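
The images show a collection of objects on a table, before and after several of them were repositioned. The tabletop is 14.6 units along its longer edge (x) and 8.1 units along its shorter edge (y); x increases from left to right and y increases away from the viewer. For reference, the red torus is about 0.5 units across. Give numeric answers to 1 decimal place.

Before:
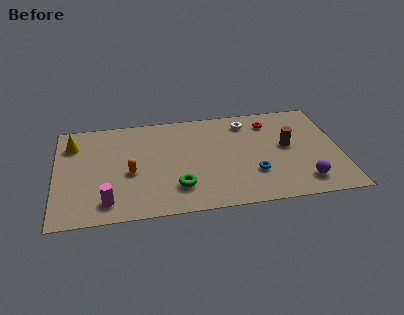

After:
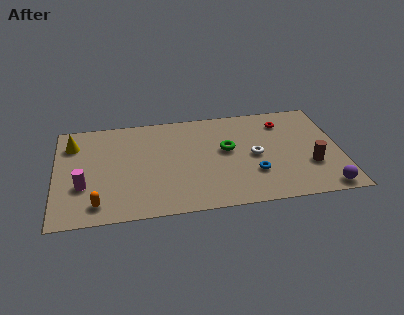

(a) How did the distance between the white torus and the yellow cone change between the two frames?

+0.6

The distance was about 9.0 in the first image and 9.6 in the second, so they moved 0.6 units further apart.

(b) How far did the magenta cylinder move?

1.8

From (2.6, 1.4) to (1.4, 2.8), the magenta cylinder covered √(1.2² + 1.4²) ≈ 1.8 units.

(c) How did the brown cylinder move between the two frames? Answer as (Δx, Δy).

(1.1, -1.7)

The brown cylinder was at about (11.9, 4.4) and moved to about (13.0, 2.7).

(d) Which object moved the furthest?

the green torus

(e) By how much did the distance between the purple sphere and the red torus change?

+0.7

They were about 5.2 units apart before and 5.9 after — 0.7 units further apart.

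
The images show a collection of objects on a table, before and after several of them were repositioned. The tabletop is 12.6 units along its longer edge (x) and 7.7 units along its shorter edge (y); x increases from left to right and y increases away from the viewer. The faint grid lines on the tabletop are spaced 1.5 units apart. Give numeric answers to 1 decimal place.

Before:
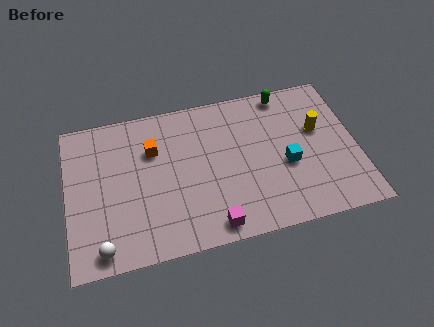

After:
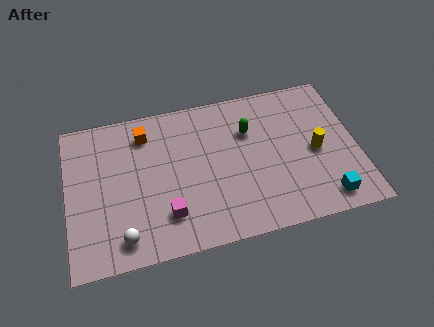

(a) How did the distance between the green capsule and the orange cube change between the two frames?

-1.5

The distance was about 6.1 in the first image and 4.6 in the second, so they moved 1.5 units closer together.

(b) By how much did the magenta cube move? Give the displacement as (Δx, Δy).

(-1.9, 1.0)

From the two frames, the magenta cube sits at roughly (6.1, 0.9) before and (4.2, 1.9) after.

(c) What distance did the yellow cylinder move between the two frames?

1.1

The yellow cylinder was near (11.0, 4.7) before and (10.8, 3.6) after, so it travelled √(0.2² + 1.1²) ≈ 1.1 units.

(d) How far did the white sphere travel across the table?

0.9

The white sphere was near (1.4, 0.9) before and (2.3, 1.2) after, so it travelled √(0.9² + 0.3²) ≈ 0.9 units.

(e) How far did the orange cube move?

0.9

From (3.8, 5.3) to (3.5, 6.2), the orange cube covered √(0.3² + 0.9²) ≈ 0.9 units.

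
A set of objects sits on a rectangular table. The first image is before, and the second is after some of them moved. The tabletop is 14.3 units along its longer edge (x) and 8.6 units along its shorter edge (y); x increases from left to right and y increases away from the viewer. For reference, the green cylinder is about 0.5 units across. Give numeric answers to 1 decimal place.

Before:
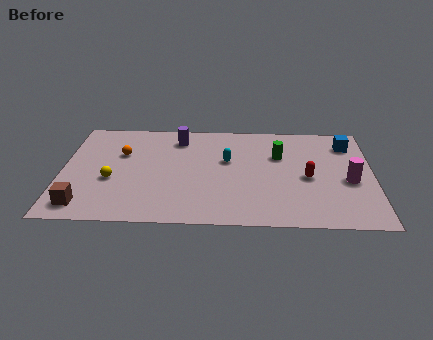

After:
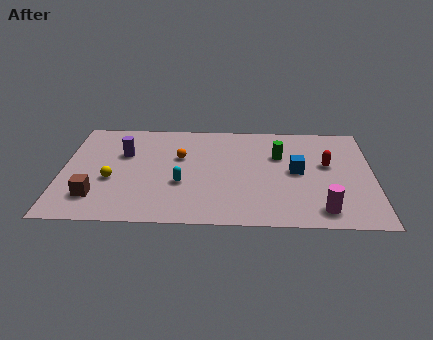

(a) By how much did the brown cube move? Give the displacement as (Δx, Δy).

(0.5, 0.7)

The brown cube was at about (1.1, 1.3) and moved to about (1.6, 2.0).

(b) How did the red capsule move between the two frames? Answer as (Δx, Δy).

(0.9, 1.1)

The red capsule was at about (11.3, 3.9) and moved to about (12.2, 5.0).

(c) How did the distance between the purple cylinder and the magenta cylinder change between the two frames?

+1.5

The distance was about 8.6 in the first image and 10.1 in the second, so they moved 1.5 units further apart.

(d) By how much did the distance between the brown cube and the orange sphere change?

+0.5

They were about 4.6 units apart before and 5.1 after — 0.5 units further apart.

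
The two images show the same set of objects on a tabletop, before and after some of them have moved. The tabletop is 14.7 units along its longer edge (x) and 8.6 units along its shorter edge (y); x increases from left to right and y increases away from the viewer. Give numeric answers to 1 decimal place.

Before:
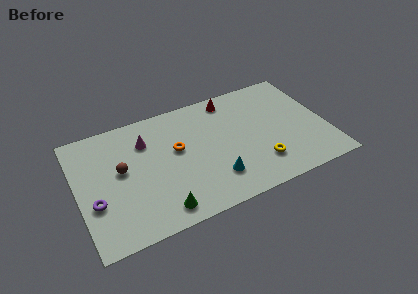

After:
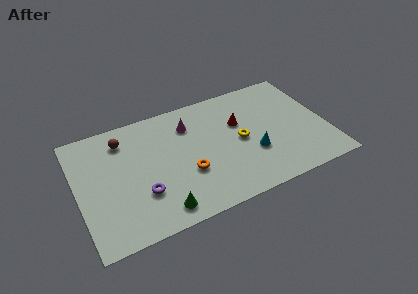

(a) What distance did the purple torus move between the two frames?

2.7

The purple torus was near (0.9, 3.1) before and (3.6, 2.7) after, so it travelled √(2.7² + 0.4²) ≈ 2.7 units.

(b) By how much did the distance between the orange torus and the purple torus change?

-2.6

Before: roughly 5.3 units apart; after: 2.7. That's 2.6 units closer together.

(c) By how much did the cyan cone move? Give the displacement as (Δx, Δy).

(2.4, 0.9)

From the two frames, the cyan cone sits at roughly (7.8, 2.1) before and (10.2, 3.0) after.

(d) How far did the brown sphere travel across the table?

2.1

The brown sphere moved from about (2.6, 4.8) to (2.9, 6.9), a distance of √(0.3² + 2.1²) ≈ 2.1.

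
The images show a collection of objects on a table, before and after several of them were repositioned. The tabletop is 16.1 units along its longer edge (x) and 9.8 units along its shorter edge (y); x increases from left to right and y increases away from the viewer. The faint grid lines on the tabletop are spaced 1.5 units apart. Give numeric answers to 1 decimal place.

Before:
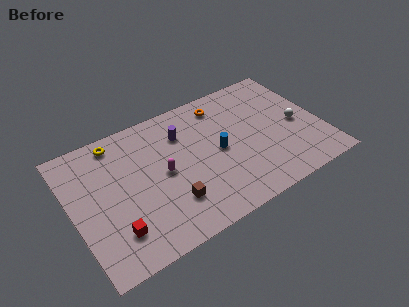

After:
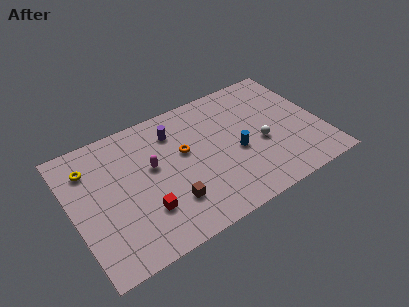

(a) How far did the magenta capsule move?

1.0

The magenta capsule moved from about (5.8, 4.9) to (5.2, 5.7), a distance of √(0.6² + 0.8²) ≈ 1.0.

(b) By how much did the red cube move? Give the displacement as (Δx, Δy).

(2.0, 0.5)

The red cube was at about (2.3, 2.3) and moved to about (4.3, 2.8).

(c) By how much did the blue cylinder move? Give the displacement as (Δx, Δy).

(1.1, -0.6)

From the two frames, the blue cylinder sits at roughly (9.4, 4.8) before and (10.5, 4.2) after.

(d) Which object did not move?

the brown cube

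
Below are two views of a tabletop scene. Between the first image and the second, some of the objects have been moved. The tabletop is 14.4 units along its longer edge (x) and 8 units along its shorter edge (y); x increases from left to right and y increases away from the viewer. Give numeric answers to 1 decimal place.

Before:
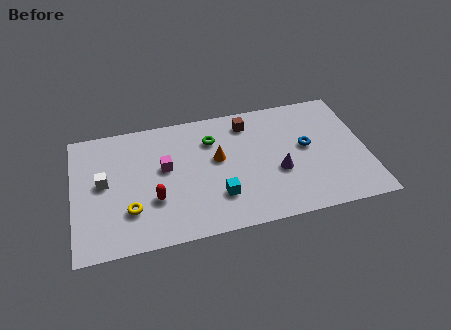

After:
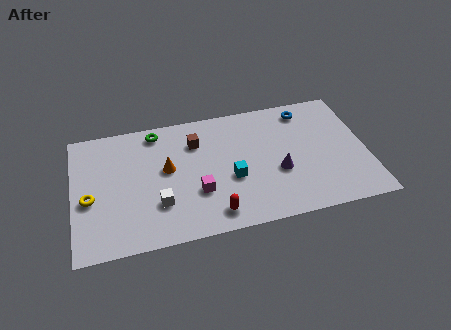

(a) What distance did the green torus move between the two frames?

2.9

The green torus moved from about (6.9, 5.9) to (4.2, 7.0), a distance of √(2.7² + 1.1²) ≈ 2.9.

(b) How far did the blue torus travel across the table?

2.4

The blue torus was near (11.5, 4.4) before and (11.6, 6.8) after, so it travelled √(0.1² + 2.4²) ≈ 2.4 units.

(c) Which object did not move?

the purple cone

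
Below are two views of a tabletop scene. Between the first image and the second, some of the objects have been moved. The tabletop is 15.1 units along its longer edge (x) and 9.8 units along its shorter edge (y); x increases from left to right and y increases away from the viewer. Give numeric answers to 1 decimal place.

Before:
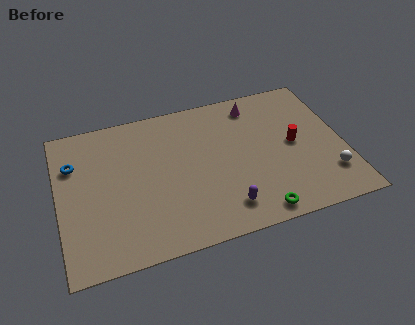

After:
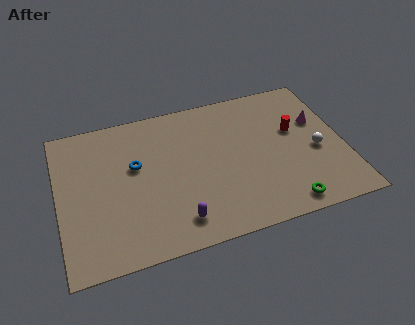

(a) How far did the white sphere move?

1.9

From (14.1, 2.4) to (13.6, 4.2), the white sphere covered √(0.5² + 1.8²) ≈ 1.9 units.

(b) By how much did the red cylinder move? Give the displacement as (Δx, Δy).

(0.1, 0.9)

From the two frames, the red cylinder sits at roughly (12.5, 5.0) before and (12.6, 5.9) after.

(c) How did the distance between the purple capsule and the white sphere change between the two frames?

+2.4

The distance was about 5.6 in the first image and 8.0 in the second, so they moved 2.4 units further apart.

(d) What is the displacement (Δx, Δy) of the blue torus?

(3.2, -1.0)

The blue torus started near (0.9, 6.9) and ended near (4.1, 5.9).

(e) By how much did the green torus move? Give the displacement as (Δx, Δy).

(1.5, 0.1)

The green torus started near (10.1, 1.0) and ended near (11.6, 1.1).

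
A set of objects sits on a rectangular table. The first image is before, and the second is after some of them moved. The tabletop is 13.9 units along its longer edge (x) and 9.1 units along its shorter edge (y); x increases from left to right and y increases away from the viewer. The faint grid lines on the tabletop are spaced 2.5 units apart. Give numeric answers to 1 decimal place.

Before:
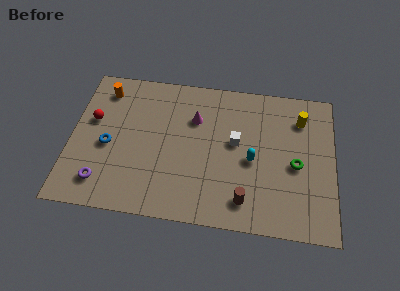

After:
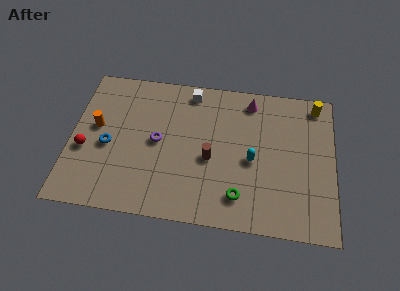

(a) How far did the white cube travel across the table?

3.8

The white cube was near (8.7, 5.1) before and (6.2, 8.0) after, so it travelled √(2.5² + 2.9²) ≈ 3.8 units.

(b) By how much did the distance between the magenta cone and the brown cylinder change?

-1.1

The distance was about 5.5 in the first image and 4.4 in the second, so they moved 1.1 units closer together.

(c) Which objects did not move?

the cyan capsule and the blue torus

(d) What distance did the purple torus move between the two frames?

4.0

The purple torus was near (1.8, 1.7) before and (4.6, 4.6) after, so it travelled √(2.8² + 2.9²) ≈ 4.0 units.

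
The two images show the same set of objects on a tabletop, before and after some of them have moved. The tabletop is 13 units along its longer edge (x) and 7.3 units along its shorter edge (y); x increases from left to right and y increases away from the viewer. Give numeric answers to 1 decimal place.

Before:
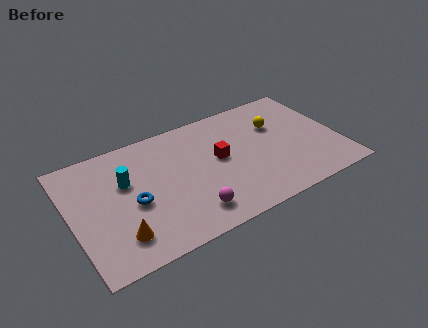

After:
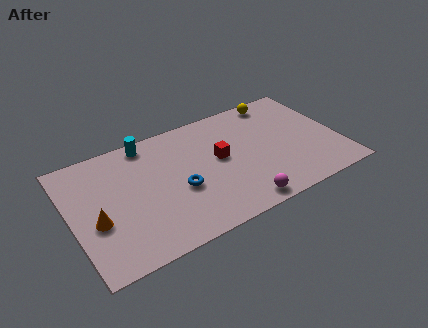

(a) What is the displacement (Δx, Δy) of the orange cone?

(-0.9, 1.3)

From the two frames, the orange cone sits at roughly (2.0, 1.6) before and (1.1, 2.9) after.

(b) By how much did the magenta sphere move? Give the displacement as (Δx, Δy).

(2.3, -0.6)

The magenta sphere started near (5.4, 1.4) and ended near (7.7, 0.8).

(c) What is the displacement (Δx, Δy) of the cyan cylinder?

(1.3, 1.9)

The cyan cylinder started near (2.7, 4.6) and ended near (4.0, 6.5).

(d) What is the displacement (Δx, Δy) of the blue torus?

(2.2, -0.2)

The blue torus started near (2.9, 3.2) and ended near (5.1, 3.0).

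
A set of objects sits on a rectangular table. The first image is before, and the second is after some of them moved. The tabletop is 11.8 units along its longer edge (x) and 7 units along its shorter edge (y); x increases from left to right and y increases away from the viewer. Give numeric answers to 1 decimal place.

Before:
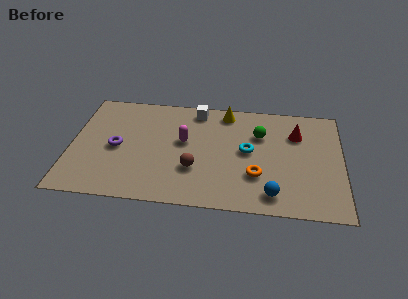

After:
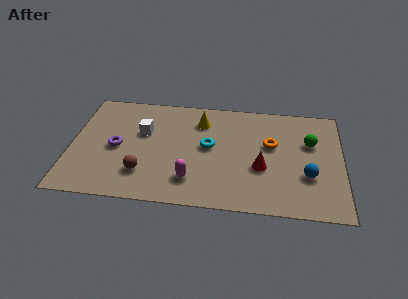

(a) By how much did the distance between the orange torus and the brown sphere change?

+3.3

The distance was about 2.7 in the first image and 6.0 in the second, so they moved 3.3 units further apart.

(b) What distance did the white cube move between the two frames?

2.9

The white cube moved from about (5.4, 6.1) to (3.1, 4.4), a distance of √(2.3² + 1.7²) ≈ 2.9.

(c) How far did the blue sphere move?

2.0

The blue sphere was near (8.8, 1.1) before and (10.3, 2.4) after, so it travelled √(1.5² + 1.3²) ≈ 2.0 units.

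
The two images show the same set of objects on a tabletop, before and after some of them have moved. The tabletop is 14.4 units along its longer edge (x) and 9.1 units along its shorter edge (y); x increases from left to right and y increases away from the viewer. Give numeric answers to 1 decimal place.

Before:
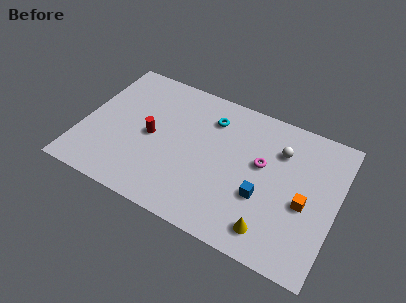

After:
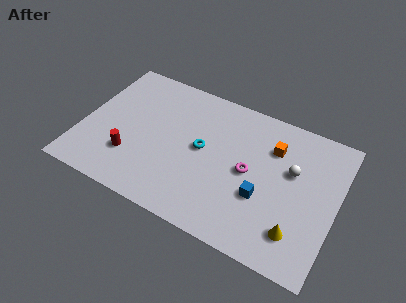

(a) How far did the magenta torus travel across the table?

1.0

The magenta torus was near (10.1, 5.3) before and (9.5, 4.5) after, so it travelled √(0.6² + 0.8²) ≈ 1.0 units.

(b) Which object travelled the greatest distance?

the orange cube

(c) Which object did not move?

the blue cube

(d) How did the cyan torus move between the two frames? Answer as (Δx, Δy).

(-0.2, -2.2)

The cyan torus started near (7.0, 7.0) and ended near (6.8, 4.8).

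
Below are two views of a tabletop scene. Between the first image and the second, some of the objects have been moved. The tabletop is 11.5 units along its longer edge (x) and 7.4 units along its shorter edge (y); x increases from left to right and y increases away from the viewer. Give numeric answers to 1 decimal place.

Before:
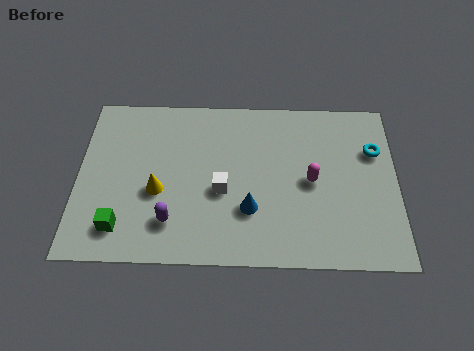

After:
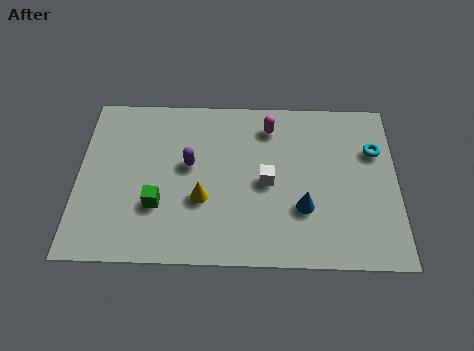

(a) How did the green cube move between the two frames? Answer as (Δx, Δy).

(1.3, 1.0)

The green cube was at about (1.6, 1.4) and moved to about (2.9, 2.4).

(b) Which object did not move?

the cyan torus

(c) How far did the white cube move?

1.6

The white cube was near (5.2, 3.1) before and (6.8, 3.5) after, so it travelled √(1.6² + 0.4²) ≈ 1.6 units.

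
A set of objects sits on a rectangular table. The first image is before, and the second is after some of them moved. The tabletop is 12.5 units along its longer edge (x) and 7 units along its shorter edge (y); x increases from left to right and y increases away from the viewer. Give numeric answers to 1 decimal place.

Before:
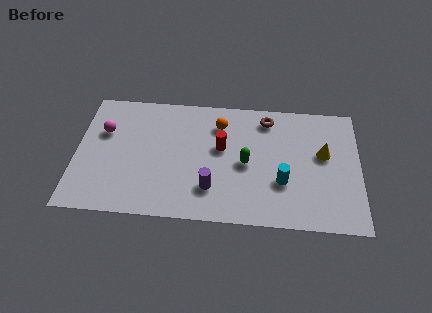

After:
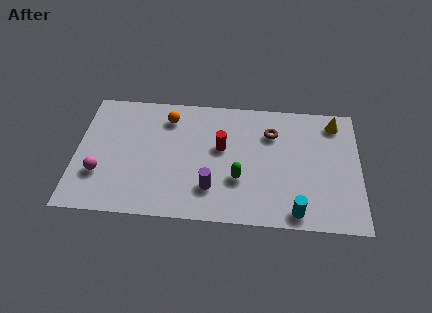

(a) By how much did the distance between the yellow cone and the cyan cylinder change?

+2.9

They were about 2.5 units apart before and 5.4 after — 2.9 units further apart.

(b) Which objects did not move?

the purple cylinder and the red cylinder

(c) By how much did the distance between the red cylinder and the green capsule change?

+0.5

Before: roughly 1.4 units apart; after: 1.9. That's 0.5 units further apart.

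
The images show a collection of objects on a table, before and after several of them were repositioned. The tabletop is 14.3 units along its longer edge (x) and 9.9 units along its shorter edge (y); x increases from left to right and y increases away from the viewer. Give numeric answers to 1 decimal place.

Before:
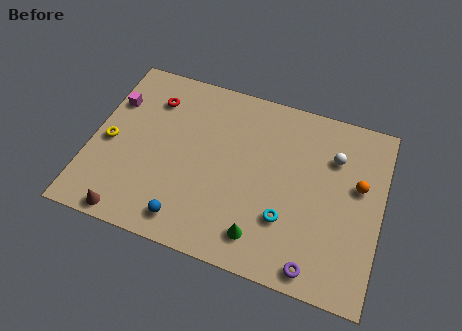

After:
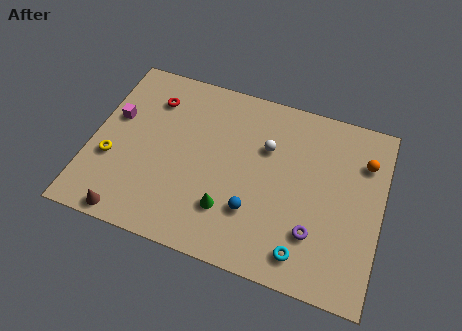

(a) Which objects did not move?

the brown cone and the red torus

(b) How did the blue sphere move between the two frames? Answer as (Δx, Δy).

(3.1, 1.5)

From the two frames, the blue sphere sits at roughly (5.1, 1.4) before and (8.2, 2.9) after.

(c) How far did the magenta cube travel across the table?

0.9

The magenta cube was near (0.8, 6.9) before and (1.0, 6.0) after, so it travelled √(0.2² + 0.9²) ≈ 0.9 units.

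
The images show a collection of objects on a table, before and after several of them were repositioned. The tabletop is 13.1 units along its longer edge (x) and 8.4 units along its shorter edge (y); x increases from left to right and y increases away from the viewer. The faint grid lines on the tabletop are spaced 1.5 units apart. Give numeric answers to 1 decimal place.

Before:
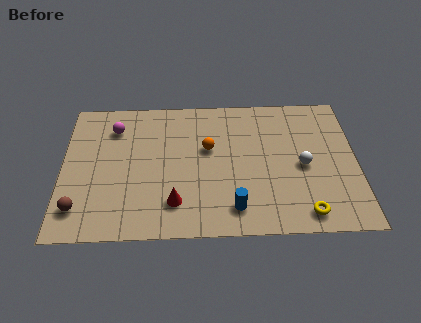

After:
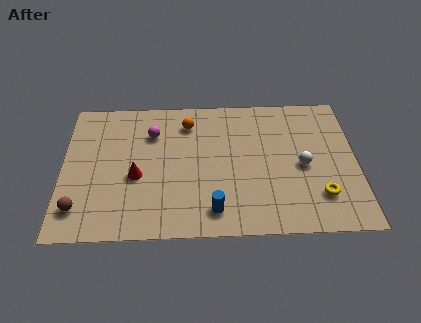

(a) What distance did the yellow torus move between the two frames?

1.2

The yellow torus was near (10.7, 1.1) before and (11.4, 2.1) after, so it travelled √(0.7² + 1.0²) ≈ 1.2 units.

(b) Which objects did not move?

the brown sphere and the white sphere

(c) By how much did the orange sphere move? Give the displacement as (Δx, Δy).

(-0.9, 1.6)

The orange sphere was at about (6.5, 5.1) and moved to about (5.6, 6.7).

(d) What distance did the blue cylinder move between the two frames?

0.9

The blue cylinder moved from about (7.6, 1.5) to (6.7, 1.4), a distance of √(0.9² + 0.1²) ≈ 0.9.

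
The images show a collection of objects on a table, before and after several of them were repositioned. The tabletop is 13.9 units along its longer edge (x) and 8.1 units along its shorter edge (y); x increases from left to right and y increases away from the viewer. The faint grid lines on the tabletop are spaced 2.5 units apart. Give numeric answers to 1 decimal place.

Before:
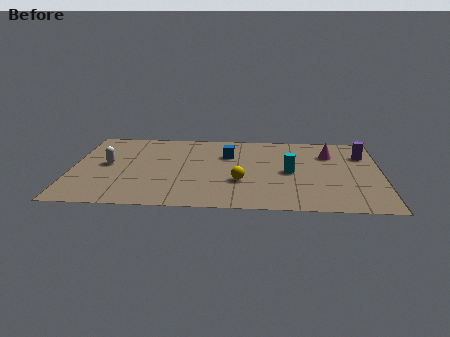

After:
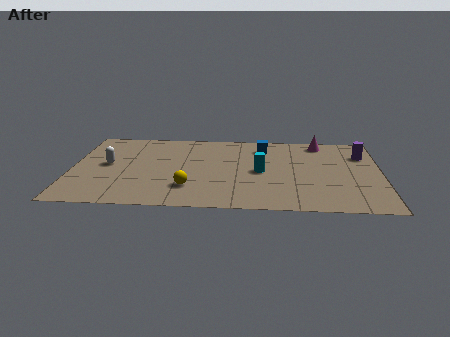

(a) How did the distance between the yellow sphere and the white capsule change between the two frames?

-1.9

Before: roughly 6.2 units apart; after: 4.3. That's 1.9 units closer together.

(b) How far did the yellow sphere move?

2.4

The yellow sphere was near (7.6, 2.8) before and (5.3, 2.1) after, so it travelled √(2.3² + 0.7²) ≈ 2.4 units.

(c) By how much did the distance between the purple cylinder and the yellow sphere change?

+2.4

Before: roughly 6.3 units apart; after: 8.7. That's 2.4 units further apart.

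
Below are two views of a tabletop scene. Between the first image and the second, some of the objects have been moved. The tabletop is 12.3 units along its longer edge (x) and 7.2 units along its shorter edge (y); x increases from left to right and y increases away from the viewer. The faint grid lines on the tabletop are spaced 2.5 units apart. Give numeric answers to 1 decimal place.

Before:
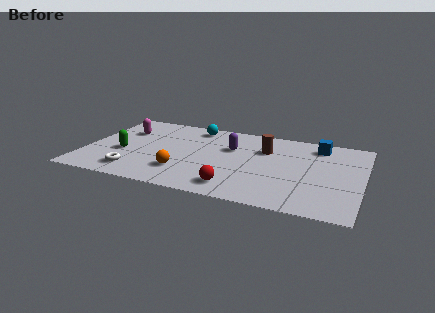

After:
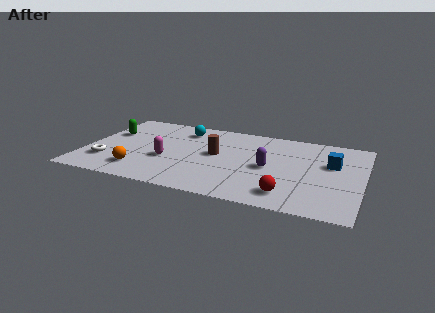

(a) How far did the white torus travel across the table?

1.4

The white torus moved from about (2.4, 1.3) to (1.1, 1.9), a distance of √(1.3² + 0.6²) ≈ 1.4.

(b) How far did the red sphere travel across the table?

2.3

From (6.9, 1.2) to (9.2, 1.3), the red sphere covered √(2.3² + 0.1²) ≈ 2.3 units.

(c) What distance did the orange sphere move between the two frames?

1.9

From (4.5, 1.9) to (2.6, 1.5), the orange sphere covered √(1.9² + 0.4²) ≈ 1.9 units.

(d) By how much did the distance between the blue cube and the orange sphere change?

+1.8

They were about 7.0 units apart before and 8.8 after — 1.8 units further apart.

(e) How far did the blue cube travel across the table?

1.7

From (10.2, 6.0) to (10.9, 4.5), the blue cube covered √(0.7² + 1.5²) ≈ 1.7 units.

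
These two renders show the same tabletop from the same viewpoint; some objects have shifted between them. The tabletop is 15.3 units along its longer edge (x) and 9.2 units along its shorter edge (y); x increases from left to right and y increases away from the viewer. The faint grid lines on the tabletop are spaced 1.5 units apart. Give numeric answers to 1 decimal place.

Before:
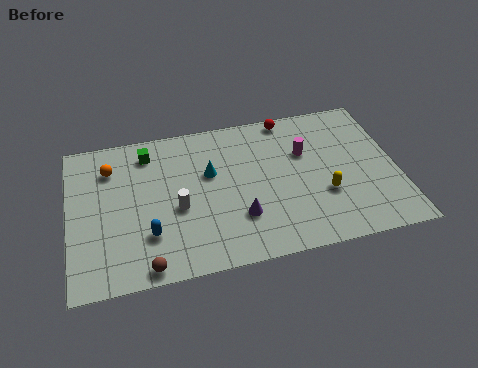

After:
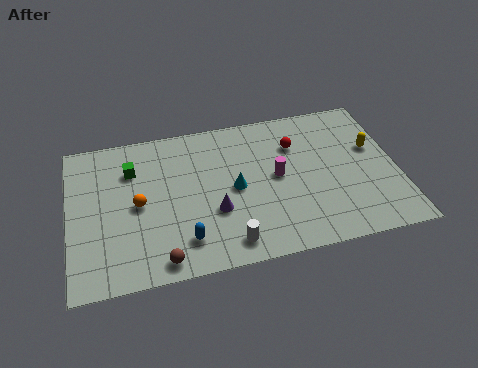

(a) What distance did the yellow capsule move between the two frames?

3.5

The yellow capsule was near (11.8, 3.2) before and (14.3, 5.6) after, so it travelled √(2.5² + 2.4²) ≈ 3.5 units.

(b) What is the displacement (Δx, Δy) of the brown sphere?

(0.7, 0.2)

From the two frames, the brown sphere sits at roughly (3.4, 0.8) before and (4.1, 1.0) after.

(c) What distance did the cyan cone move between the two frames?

1.6

The cyan cone moved from about (6.6, 5.7) to (7.7, 4.5), a distance of √(1.1² + 1.2²) ≈ 1.6.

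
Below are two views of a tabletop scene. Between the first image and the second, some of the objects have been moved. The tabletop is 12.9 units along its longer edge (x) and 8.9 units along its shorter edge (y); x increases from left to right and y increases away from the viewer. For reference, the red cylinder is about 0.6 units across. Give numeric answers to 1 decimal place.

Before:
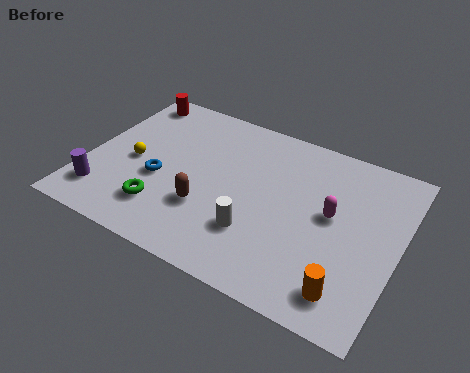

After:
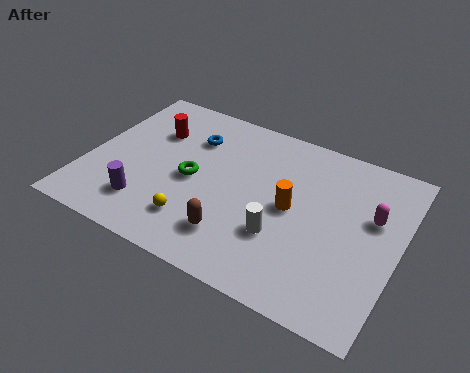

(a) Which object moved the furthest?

the orange cylinder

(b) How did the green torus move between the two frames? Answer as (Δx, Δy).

(0.9, 2.1)

The green torus started near (3.5, 2.1) and ended near (4.4, 4.2).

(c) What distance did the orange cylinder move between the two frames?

4.0

The orange cylinder moved from about (11.2, 1.5) to (8.5, 4.5), a distance of √(2.7² + 3.0²) ≈ 4.0.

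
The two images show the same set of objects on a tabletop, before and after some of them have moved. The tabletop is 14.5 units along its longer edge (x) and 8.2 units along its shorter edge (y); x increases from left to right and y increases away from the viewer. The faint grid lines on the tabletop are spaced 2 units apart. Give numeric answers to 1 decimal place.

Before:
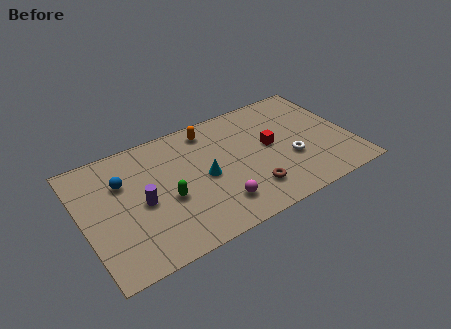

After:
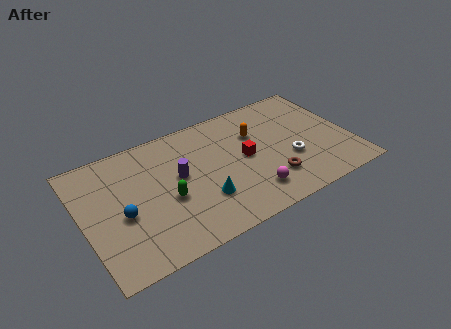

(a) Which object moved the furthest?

the orange capsule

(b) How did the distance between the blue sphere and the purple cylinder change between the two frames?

+1.4

They were about 2.0 units apart before and 3.4 after — 1.4 units further apart.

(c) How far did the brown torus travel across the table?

1.2

From (8.7, 1.9) to (9.9, 2.1), the brown torus covered √(1.2² + 0.2²) ≈ 1.2 units.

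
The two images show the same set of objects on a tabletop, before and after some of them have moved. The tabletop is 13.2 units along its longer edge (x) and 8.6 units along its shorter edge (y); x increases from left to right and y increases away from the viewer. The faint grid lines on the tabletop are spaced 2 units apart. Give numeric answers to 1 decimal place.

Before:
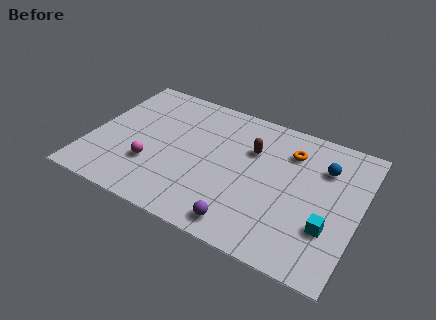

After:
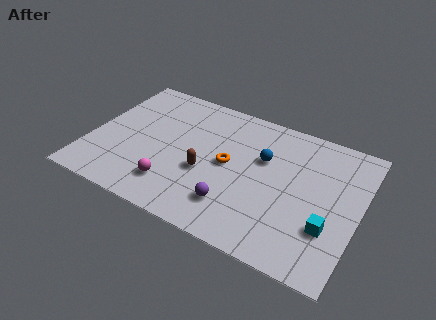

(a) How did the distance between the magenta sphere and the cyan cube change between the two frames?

-1.2

Before: roughly 8.7 units apart; after: 7.5. That's 1.2 units closer together.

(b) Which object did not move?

the cyan cube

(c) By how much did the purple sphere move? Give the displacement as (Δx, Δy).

(-0.6, 0.9)

From the two frames, the purple sphere sits at roughly (8.0, 1.1) before and (7.4, 2.0) after.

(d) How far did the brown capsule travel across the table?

3.1

From (7.8, 5.8) to (5.8, 3.4), the brown capsule covered √(2.0² + 2.4²) ≈ 3.1 units.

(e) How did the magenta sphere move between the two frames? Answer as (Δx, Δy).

(1.2, -0.8)

The magenta sphere was at about (3.2, 2.7) and moved to about (4.4, 1.9).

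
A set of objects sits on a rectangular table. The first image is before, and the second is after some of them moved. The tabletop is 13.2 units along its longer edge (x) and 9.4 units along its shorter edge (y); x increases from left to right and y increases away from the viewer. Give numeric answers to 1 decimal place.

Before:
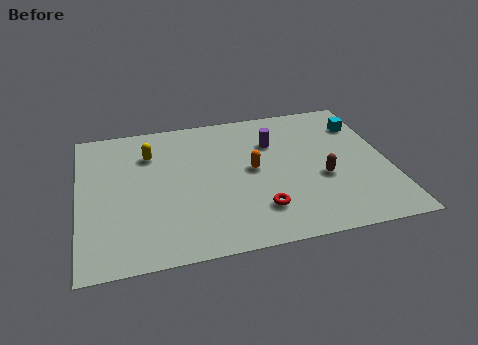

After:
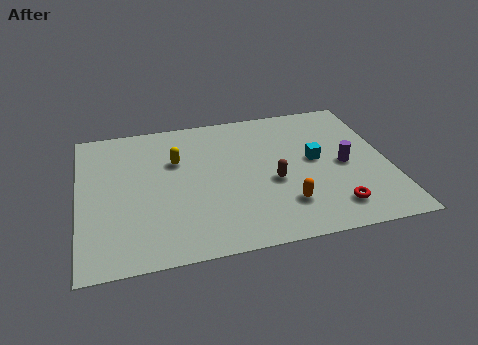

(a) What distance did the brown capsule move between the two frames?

2.1

From (10.3, 3.7) to (8.2, 3.9), the brown capsule covered √(2.1² + 0.2²) ≈ 2.1 units.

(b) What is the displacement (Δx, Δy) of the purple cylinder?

(2.9, -2.2)

From the two frames, the purple cylinder sits at roughly (8.4, 6.6) before and (11.3, 4.4) after.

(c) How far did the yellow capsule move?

1.3

The yellow capsule was near (3.1, 6.9) before and (4.2, 6.2) after, so it travelled √(1.1² + 0.7²) ≈ 1.3 units.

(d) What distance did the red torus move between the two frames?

3.1

The red torus was near (7.5, 2.2) before and (10.6, 1.7) after, so it travelled √(3.1² + 0.5²) ≈ 3.1 units.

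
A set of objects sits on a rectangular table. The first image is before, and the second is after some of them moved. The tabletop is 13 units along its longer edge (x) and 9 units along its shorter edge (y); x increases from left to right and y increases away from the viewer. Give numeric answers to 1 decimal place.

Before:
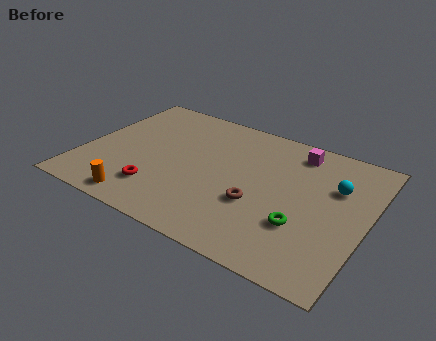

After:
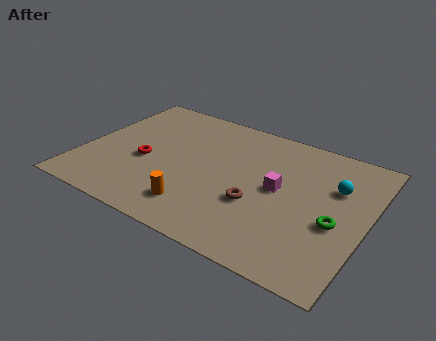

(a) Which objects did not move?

the brown torus and the cyan sphere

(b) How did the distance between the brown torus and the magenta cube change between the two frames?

-2.9

The distance was about 4.5 in the first image and 1.6 in the second, so they moved 2.9 units closer together.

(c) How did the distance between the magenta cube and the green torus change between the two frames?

-1.9

They were about 4.8 units apart before and 2.9 after — 1.9 units closer together.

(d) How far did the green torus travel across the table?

1.6

The green torus moved from about (10.3, 2.9) to (11.7, 3.7), a distance of √(1.4² + 0.8²) ≈ 1.6.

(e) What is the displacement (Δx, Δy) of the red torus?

(-0.9, 1.7)

The red torus was at about (3.8, 2.1) and moved to about (2.9, 3.8).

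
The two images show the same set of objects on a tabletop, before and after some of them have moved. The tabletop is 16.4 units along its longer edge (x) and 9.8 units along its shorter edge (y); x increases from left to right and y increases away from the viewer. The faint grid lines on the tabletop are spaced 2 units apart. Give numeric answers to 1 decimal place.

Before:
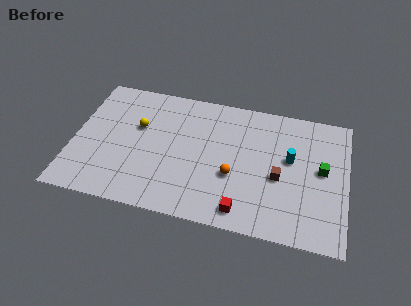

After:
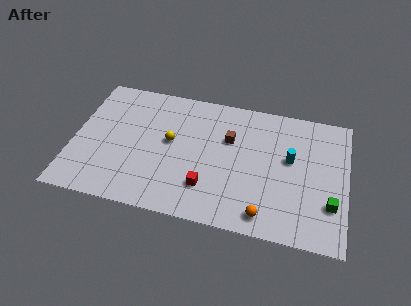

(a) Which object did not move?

the cyan cylinder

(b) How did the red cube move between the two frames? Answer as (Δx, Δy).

(-2.2, 1.2)

The red cube was at about (10.4, 1.3) and moved to about (8.2, 2.5).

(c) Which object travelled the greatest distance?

the brown cube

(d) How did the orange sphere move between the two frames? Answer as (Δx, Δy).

(2.0, -2.4)

From the two frames, the orange sphere sits at roughly (9.7, 3.7) before and (11.7, 1.3) after.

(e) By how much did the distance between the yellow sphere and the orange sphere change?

+0.8

The distance was about 6.4 in the first image and 7.2 in the second, so they moved 0.8 units further apart.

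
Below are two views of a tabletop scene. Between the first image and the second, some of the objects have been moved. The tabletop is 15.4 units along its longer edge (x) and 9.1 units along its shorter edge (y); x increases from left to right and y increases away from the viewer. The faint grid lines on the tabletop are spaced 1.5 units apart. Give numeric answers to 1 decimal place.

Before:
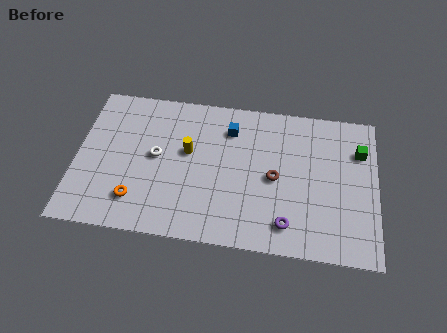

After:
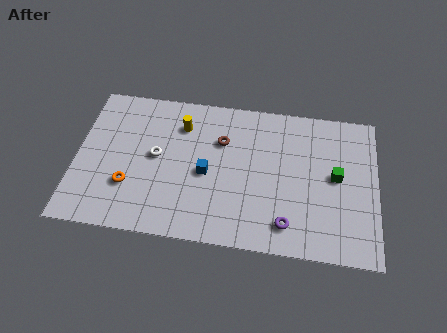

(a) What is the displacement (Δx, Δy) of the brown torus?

(-2.8, 1.9)

The brown torus started near (10.2, 4.3) and ended near (7.4, 6.2).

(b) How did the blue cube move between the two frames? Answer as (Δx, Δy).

(-1.1, -2.9)

From the two frames, the blue cube sits at roughly (7.8, 7.0) before and (6.7, 4.1) after.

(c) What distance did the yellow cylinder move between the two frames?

1.6

The yellow cylinder was near (5.7, 5.3) before and (5.3, 6.9) after, so it travelled √(0.4² + 1.6²) ≈ 1.6 units.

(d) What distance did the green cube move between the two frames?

2.1

From (14.5, 6.5) to (13.3, 4.8), the green cube covered √(1.2² + 1.7²) ≈ 2.1 units.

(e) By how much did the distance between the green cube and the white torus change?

-1.3

The distance was about 10.5 in the first image and 9.2 in the second, so they moved 1.3 units closer together.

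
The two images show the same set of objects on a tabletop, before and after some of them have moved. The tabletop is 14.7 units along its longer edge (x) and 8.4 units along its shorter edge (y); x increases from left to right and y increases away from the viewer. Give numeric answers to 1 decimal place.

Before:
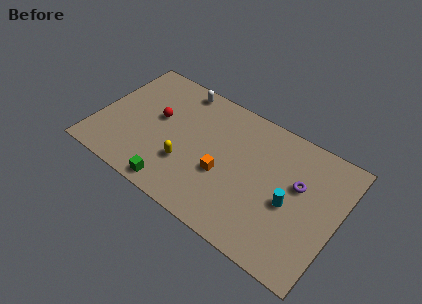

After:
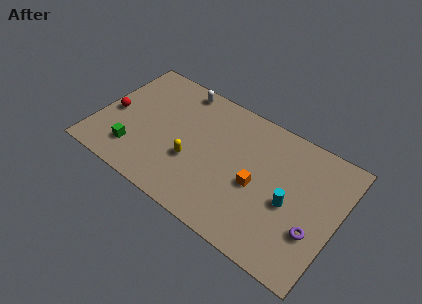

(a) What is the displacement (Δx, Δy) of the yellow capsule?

(0.3, 0.4)

From the two frames, the yellow capsule sits at roughly (5.7, 2.7) before and (6.0, 3.1) after.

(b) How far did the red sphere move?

2.8

The red sphere was near (3.5, 4.8) before and (0.9, 3.8) after, so it travelled √(2.6² + 1.0²) ≈ 2.8 units.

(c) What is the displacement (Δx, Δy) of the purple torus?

(1.3, -2.3)

From the two frames, the purple torus sits at roughly (12.2, 5.1) before and (13.5, 2.8) after.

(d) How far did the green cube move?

2.9

The green cube moved from about (5.3, 0.9) to (2.6, 1.9), a distance of √(2.7² + 1.0²) ≈ 2.9.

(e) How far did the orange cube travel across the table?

2.0

The orange cube was near (7.9, 3.3) before and (9.9, 3.7) after, so it travelled √(2.0² + 0.4²) ≈ 2.0 units.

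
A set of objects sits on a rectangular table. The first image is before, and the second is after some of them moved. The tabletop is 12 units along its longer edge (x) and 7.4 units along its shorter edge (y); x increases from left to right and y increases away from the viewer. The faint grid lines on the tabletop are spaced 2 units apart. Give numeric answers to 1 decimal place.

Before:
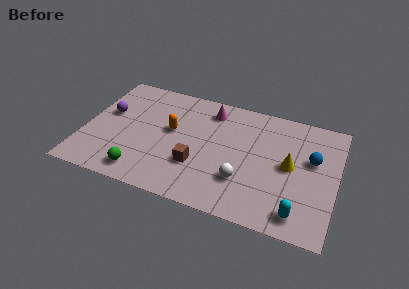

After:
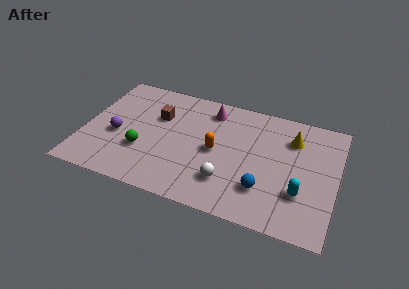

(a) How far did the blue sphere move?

3.3

The blue sphere moved from about (10.8, 4.5) to (8.7, 2.0), a distance of √(2.1² + 2.5²) ≈ 3.3.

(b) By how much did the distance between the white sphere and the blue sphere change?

-2.2

They were about 3.9 units apart before and 1.7 after — 2.2 units closer together.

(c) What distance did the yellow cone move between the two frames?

1.7

From (9.8, 3.8) to (9.8, 5.5), the yellow cone covered √(0.0² + 1.7²) ≈ 1.7 units.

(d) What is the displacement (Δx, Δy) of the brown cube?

(-2.1, 2.5)

The brown cube was at about (5.5, 2.4) and moved to about (3.4, 4.9).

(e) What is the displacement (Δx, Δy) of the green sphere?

(-0.1, 1.4)

From the two frames, the green sphere sits at roughly (3.0, 1.1) before and (2.9, 2.5) after.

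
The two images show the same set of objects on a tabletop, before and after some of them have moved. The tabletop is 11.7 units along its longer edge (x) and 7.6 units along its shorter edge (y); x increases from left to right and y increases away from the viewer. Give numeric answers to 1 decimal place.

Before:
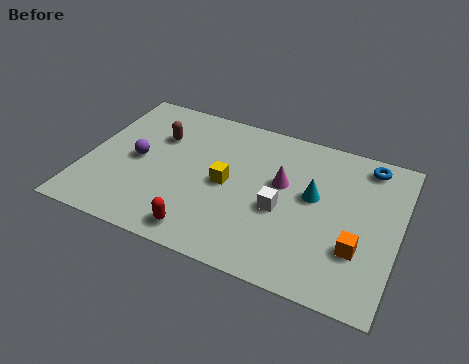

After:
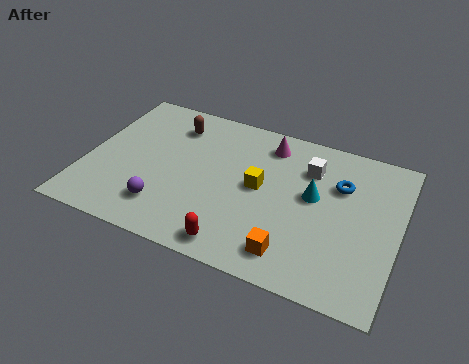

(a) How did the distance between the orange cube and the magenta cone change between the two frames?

+1.5

Before: roughly 3.7 units apart; after: 5.2. That's 1.5 units further apart.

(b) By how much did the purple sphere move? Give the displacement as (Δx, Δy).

(1.3, -2.0)

The purple sphere was at about (1.9, 3.7) and moved to about (3.2, 1.7).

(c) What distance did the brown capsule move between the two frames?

0.9

The brown capsule was near (2.5, 5.2) before and (3.0, 6.0) after, so it travelled √(0.5² + 0.8²) ≈ 0.9 units.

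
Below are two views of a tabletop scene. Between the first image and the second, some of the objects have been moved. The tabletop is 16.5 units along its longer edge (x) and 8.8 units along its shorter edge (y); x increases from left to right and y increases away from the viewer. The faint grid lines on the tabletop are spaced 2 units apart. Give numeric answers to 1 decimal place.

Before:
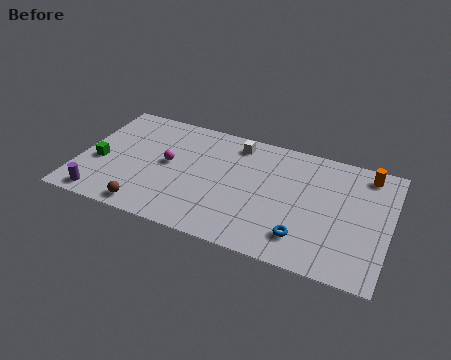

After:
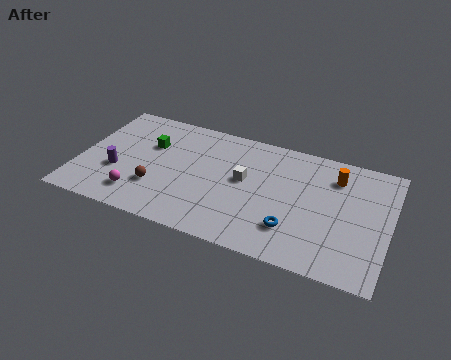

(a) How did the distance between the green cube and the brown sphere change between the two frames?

-0.7

They were about 3.9 units apart before and 3.2 after — 0.7 units closer together.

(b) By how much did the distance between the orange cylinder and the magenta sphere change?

+0.5

Before: roughly 10.8 units apart; after: 11.3. That's 0.5 units further apart.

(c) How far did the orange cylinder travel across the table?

1.8

From (15.1, 7.6) to (13.5, 6.8), the orange cylinder covered √(1.6² + 0.8²) ≈ 1.8 units.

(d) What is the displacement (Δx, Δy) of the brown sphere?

(0.3, 1.7)

The brown sphere started near (4.0, 1.0) and ended near (4.3, 2.7).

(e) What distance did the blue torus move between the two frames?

0.7

The blue torus moved from about (12.2, 1.9) to (11.6, 2.3), a distance of √(0.6² + 0.4²) ≈ 0.7.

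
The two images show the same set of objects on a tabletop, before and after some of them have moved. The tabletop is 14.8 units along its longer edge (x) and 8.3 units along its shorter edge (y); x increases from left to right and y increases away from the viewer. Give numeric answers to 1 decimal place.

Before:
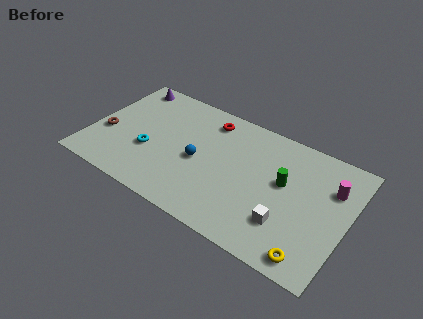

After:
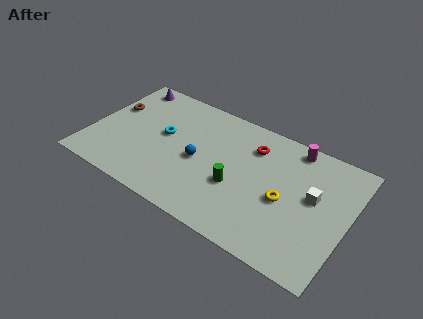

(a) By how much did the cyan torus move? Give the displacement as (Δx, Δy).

(0.6, 1.5)

The cyan torus started near (3.5, 3.1) and ended near (4.1, 4.6).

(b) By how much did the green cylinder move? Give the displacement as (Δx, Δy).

(-2.5, -1.6)

The green cylinder started near (11.1, 4.8) and ended near (8.6, 3.2).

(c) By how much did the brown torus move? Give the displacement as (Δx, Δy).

(0.0, 2.0)

The brown torus started near (0.9, 3.2) and ended near (0.9, 5.2).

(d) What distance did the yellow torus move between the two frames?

3.3

The yellow torus was near (13.2, 1.0) before and (11.3, 3.7) after, so it travelled √(1.9² + 2.7²) ≈ 3.3 units.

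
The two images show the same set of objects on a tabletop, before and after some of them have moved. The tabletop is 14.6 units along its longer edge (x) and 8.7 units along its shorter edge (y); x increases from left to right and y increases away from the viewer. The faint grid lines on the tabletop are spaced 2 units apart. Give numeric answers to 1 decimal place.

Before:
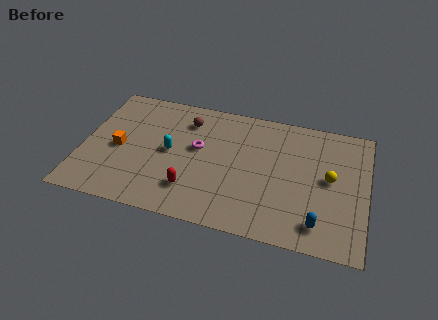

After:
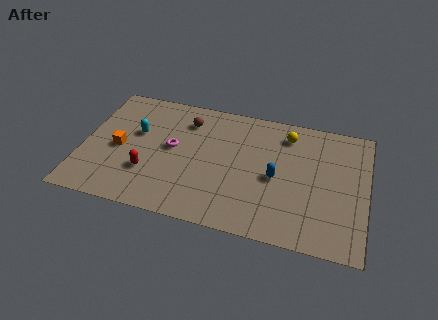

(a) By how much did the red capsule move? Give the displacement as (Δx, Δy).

(-2.3, 0.6)

The red capsule started near (5.8, 2.1) and ended near (3.5, 2.7).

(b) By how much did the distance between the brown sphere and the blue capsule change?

-3.3

The distance was about 8.9 in the first image and 5.6 in the second, so they moved 3.3 units closer together.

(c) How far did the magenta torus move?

1.3

The magenta torus was near (5.9, 5.0) before and (4.6, 4.7) after, so it travelled √(1.3² + 0.3²) ≈ 1.3 units.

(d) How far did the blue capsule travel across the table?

3.4

The blue capsule was near (12.3, 1.5) before and (10.0, 4.0) after, so it travelled √(2.3² + 2.5²) ≈ 3.4 units.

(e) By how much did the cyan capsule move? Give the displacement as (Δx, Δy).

(-1.8, 0.9)

From the two frames, the cyan capsule sits at roughly (4.5, 4.4) before and (2.7, 5.3) after.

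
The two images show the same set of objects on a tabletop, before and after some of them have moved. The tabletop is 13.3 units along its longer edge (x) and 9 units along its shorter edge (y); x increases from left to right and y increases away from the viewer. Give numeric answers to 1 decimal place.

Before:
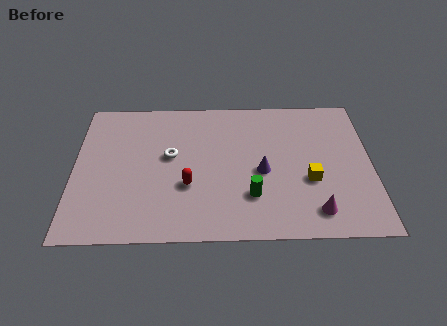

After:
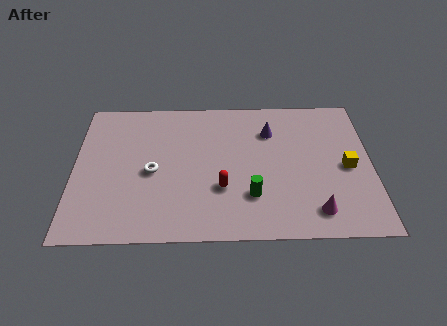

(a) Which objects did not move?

the magenta cone and the green cylinder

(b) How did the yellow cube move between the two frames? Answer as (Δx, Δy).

(1.7, 0.8)

From the two frames, the yellow cube sits at roughly (10.5, 3.4) before and (12.2, 4.2) after.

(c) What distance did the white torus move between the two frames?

1.3

The white torus was near (4.3, 5.1) before and (3.5, 4.1) after, so it travelled √(0.8² + 1.0²) ≈ 1.3 units.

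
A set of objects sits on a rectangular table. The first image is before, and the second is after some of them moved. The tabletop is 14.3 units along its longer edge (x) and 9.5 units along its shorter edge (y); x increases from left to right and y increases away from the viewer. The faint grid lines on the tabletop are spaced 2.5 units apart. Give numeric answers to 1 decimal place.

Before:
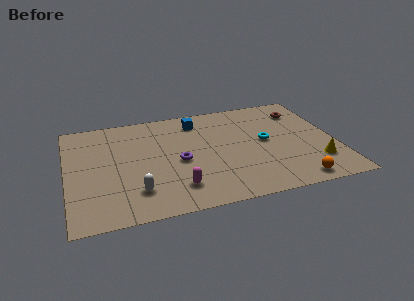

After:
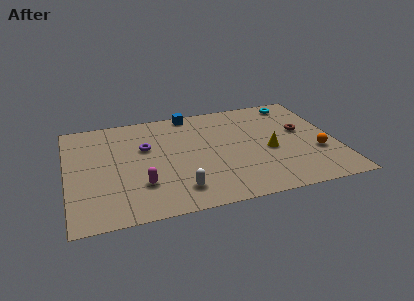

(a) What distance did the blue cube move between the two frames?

0.9

The blue cube moved from about (7.1, 7.8) to (6.8, 8.7), a distance of √(0.3² + 0.9²) ≈ 0.9.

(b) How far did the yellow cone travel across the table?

2.9

The yellow cone moved from about (13.1, 2.4) to (10.7, 4.1), a distance of √(2.4² + 1.7²) ≈ 2.9.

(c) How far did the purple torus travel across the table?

2.4

The purple torus moved from about (5.9, 4.3) to (4.2, 6.0), a distance of √(1.7² + 1.7²) ≈ 2.4.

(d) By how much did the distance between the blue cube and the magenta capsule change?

+0.7

They were about 6.0 units apart before and 6.7 after — 0.7 units further apart.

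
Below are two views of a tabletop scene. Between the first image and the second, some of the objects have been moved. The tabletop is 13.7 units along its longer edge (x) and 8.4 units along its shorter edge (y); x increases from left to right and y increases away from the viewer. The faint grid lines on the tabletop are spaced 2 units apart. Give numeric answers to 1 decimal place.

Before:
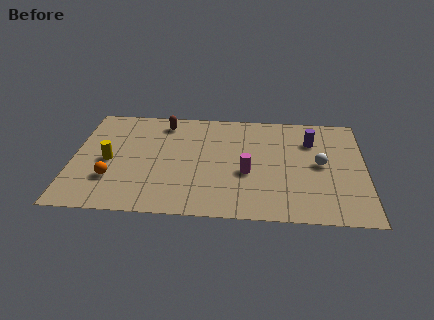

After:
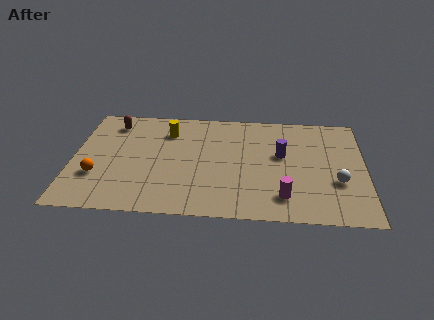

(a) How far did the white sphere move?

1.5

The white sphere was near (11.6, 4.3) before and (12.4, 3.0) after, so it travelled √(0.8² + 1.3²) ≈ 1.5 units.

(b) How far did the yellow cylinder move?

3.7

The yellow cylinder was near (1.7, 3.9) before and (4.4, 6.4) after, so it travelled √(2.7² + 2.5²) ≈ 3.7 units.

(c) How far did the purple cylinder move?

1.8

The purple cylinder moved from about (11.2, 6.1) to (9.8, 4.9), a distance of √(1.4² + 1.2²) ≈ 1.8.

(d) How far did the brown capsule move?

2.4

From (4.2, 7.1) to (1.8, 6.9), the brown capsule covered √(2.4² + 0.2²) ≈ 2.4 units.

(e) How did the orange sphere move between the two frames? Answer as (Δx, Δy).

(-0.7, 0.2)

From the two frames, the orange sphere sits at roughly (1.9, 2.5) before and (1.2, 2.7) after.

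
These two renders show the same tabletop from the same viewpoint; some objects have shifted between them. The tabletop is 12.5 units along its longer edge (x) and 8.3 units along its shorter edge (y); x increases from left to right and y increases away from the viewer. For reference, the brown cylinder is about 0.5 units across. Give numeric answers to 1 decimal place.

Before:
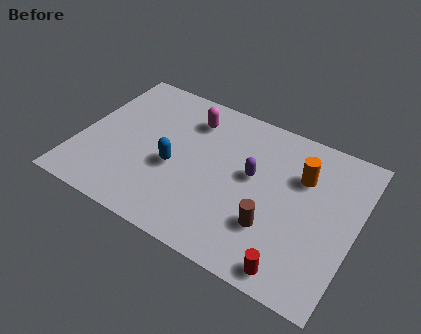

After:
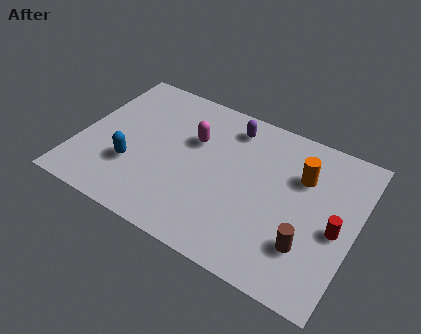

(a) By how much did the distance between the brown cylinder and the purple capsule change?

+3.7

They were about 2.5 units apart before and 6.2 after — 3.7 units further apart.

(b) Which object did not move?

the orange cylinder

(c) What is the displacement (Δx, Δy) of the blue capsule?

(-1.8, -0.8)

The blue capsule started near (4.4, 3.5) and ended near (2.6, 2.7).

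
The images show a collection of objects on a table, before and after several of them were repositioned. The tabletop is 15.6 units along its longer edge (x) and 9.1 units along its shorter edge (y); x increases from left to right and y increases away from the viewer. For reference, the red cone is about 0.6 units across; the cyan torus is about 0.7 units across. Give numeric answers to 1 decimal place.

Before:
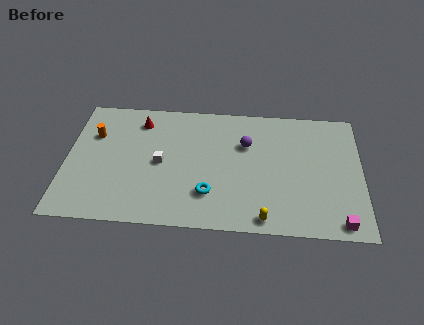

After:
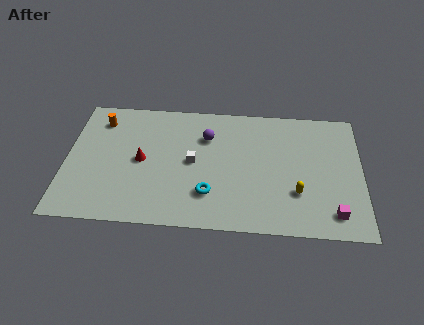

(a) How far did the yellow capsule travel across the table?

2.5

The yellow capsule moved from about (10.5, 0.9) to (12.2, 2.8), a distance of √(1.7² + 1.9²) ≈ 2.5.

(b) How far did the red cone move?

2.9

From (3.8, 7.4) to (4.0, 4.5), the red cone covered √(0.2² + 2.9²) ≈ 2.9 units.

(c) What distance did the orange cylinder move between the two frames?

1.1

The orange cylinder was near (1.4, 6.2) before and (1.7, 7.3) after, so it travelled √(0.3² + 1.1²) ≈ 1.1 units.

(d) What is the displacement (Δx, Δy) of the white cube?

(1.7, 0.2)

The white cube started near (5.0, 4.4) and ended near (6.7, 4.6).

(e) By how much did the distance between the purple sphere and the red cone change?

-1.9

Before: roughly 5.8 units apart; after: 3.9. That's 1.9 units closer together.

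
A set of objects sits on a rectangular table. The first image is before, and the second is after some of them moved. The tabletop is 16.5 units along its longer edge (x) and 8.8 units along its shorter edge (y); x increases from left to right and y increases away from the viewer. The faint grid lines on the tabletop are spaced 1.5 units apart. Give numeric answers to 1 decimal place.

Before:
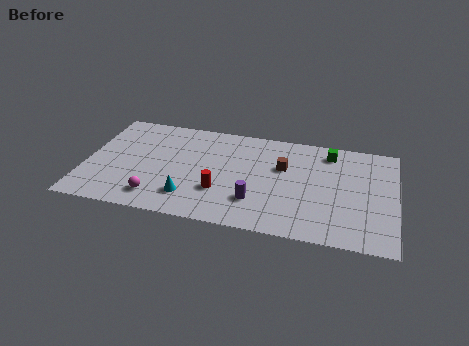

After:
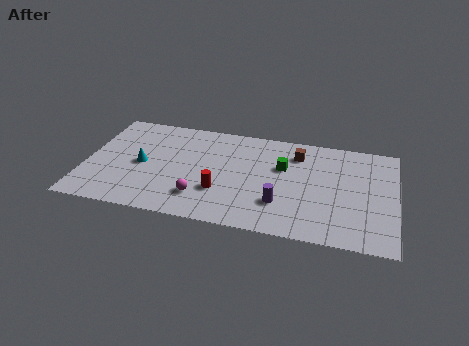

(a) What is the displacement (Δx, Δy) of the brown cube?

(0.7, 1.3)

From the two frames, the brown cube sits at roughly (10.5, 5.6) before and (11.2, 6.9) after.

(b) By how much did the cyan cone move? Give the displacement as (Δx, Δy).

(-2.7, 2.2)

The cyan cone was at about (5.7, 2.0) and moved to about (3.0, 4.2).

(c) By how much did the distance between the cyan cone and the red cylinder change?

+2.7

They were about 1.8 units apart before and 4.5 after — 2.7 units further apart.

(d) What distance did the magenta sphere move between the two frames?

2.4

The magenta sphere moved from about (4.0, 1.6) to (6.3, 2.1), a distance of √(2.3² + 0.5²) ≈ 2.4.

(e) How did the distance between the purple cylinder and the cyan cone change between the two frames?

+4.2

The distance was about 3.5 in the first image and 7.7 in the second, so they moved 4.2 units further apart.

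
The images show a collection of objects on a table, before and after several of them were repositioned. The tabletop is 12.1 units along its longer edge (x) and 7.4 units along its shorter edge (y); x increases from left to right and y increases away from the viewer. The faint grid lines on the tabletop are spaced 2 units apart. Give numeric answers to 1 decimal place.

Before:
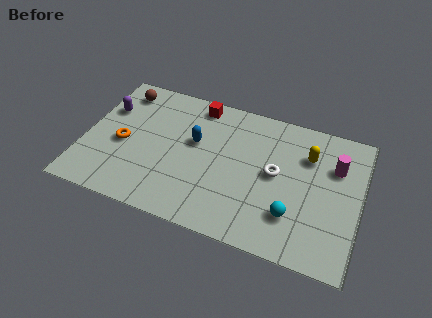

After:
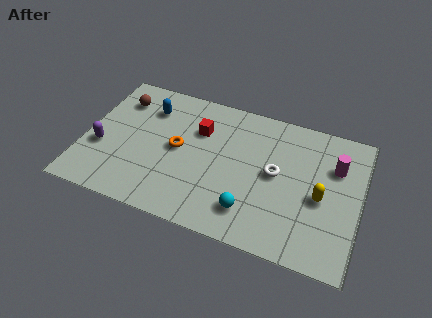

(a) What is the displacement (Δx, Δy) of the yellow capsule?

(0.7, -2.0)

The yellow capsule was at about (9.7, 5.3) and moved to about (10.4, 3.3).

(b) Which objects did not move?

the white torus and the magenta cylinder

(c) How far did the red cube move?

1.4

From (4.7, 6.5) to (4.9, 5.1), the red cube covered √(0.2² + 1.4²) ≈ 1.4 units.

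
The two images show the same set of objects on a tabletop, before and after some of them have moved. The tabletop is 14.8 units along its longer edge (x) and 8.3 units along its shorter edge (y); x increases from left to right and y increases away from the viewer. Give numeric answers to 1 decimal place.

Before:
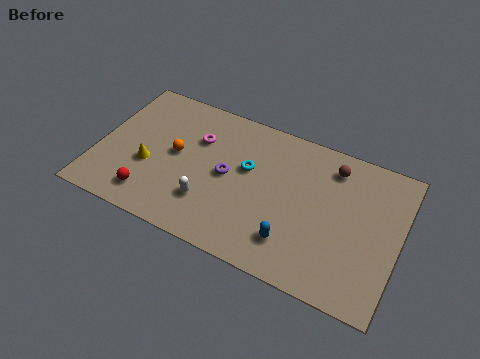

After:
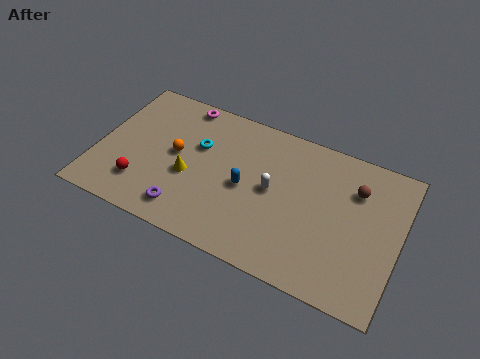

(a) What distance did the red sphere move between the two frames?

0.7

The red sphere was near (2.9, 1.5) before and (2.4, 2.0) after, so it travelled √(0.5² + 0.5²) ≈ 0.7 units.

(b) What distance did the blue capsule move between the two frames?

3.3

The blue capsule was near (9.9, 1.9) before and (7.3, 3.9) after, so it travelled √(2.6² + 2.0²) ≈ 3.3 units.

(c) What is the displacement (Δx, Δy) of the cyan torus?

(-2.5, 0.3)

The cyan torus was at about (7.3, 5.0) and moved to about (4.8, 5.3).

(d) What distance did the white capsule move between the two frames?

3.5

The white capsule was near (5.7, 2.3) before and (8.6, 4.3) after, so it travelled √(2.9² + 2.0²) ≈ 3.5 units.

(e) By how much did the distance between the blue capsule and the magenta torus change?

-1.3

The distance was about 6.4 in the first image and 5.1 in the second, so they moved 1.3 units closer together.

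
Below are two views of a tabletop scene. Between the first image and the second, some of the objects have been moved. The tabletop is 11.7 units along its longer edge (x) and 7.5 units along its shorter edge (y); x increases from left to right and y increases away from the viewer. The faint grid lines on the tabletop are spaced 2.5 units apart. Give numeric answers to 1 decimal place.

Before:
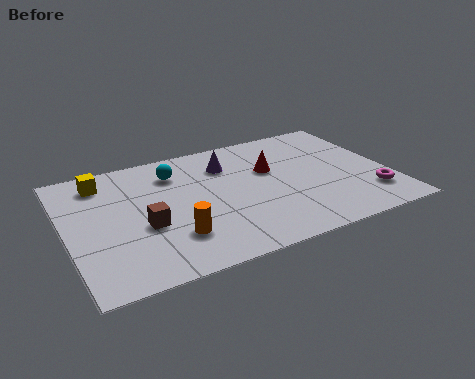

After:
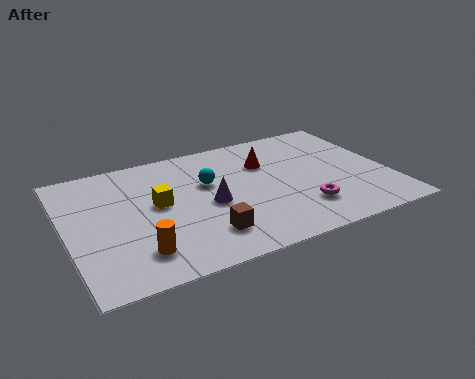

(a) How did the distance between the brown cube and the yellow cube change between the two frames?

-0.6

Before: roughly 3.4 units apart; after: 2.8. That's 0.6 units closer together.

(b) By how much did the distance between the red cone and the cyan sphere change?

-1.3

They were about 3.6 units apart before and 2.3 after — 1.3 units closer together.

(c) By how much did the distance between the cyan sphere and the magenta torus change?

-3.6

They were about 7.8 units apart before and 4.2 after — 3.6 units closer together.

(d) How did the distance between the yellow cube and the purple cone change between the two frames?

-2.6

They were about 4.5 units apart before and 1.9 after — 2.6 units closer together.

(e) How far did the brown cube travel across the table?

2.4

The brown cube was near (2.7, 3.0) before and (4.7, 1.7) after, so it travelled √(2.0² + 1.3²) ≈ 2.4 units.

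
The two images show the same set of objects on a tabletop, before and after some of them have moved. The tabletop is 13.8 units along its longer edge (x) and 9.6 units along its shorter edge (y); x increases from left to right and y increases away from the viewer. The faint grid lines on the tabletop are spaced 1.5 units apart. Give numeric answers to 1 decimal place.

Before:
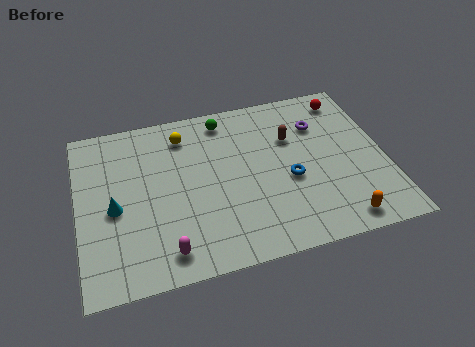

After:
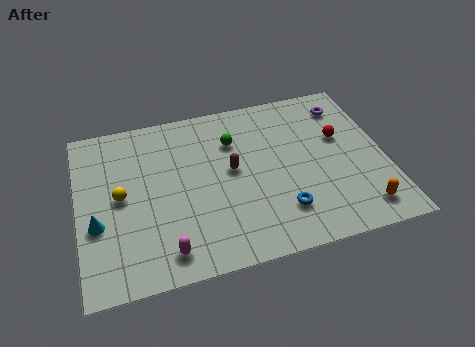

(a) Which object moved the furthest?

the yellow sphere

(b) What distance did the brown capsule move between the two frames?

3.0

From (9.7, 6.4) to (6.9, 5.2), the brown capsule covered √(2.8² + 1.2²) ≈ 3.0 units.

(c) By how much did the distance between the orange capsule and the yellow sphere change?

+1.7

They were about 9.3 units apart before and 11.0 after — 1.7 units further apart.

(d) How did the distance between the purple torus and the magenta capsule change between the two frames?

+1.6

The distance was about 9.1 in the first image and 10.7 in the second, so they moved 1.6 units further apart.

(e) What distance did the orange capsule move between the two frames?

1.1

The orange capsule moved from about (11.4, 1.1) to (12.4, 1.5), a distance of √(1.0² + 0.4²) ≈ 1.1.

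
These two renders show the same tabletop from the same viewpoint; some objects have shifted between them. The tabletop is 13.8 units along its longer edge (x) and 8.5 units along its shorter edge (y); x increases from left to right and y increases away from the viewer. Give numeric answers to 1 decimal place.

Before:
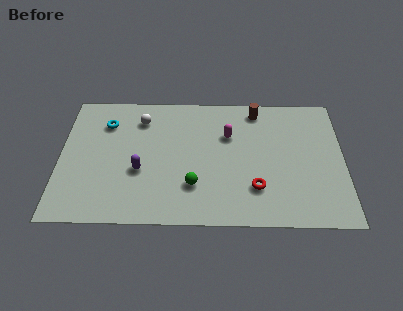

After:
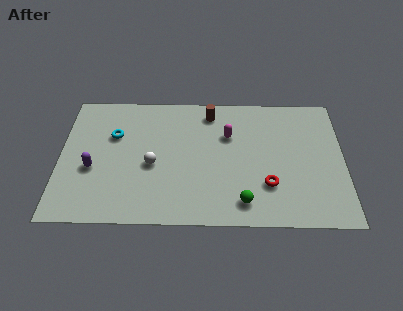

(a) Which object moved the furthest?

the white sphere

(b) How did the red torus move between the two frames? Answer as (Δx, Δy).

(0.6, 0.2)

The red torus was at about (9.5, 2.3) and moved to about (10.1, 2.5).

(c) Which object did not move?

the magenta capsule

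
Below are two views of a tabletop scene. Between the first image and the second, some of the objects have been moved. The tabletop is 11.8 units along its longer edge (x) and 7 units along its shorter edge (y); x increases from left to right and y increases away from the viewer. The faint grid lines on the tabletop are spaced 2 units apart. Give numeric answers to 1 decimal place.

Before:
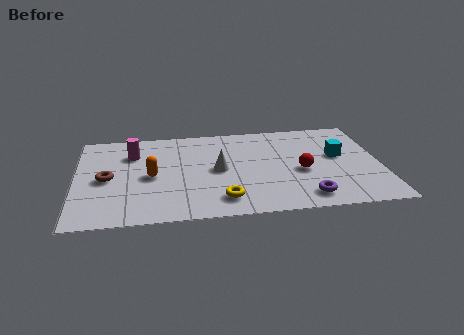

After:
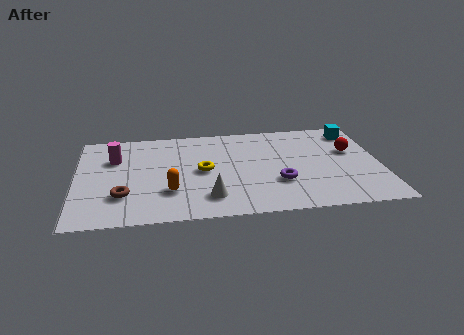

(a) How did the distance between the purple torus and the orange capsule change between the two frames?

-2.1

The distance was about 6.3 in the first image and 4.2 in the second, so they moved 2.1 units closer together.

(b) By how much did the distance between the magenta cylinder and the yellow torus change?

-1.5

The distance was about 5.1 in the first image and 3.6 in the second, so they moved 1.5 units closer together.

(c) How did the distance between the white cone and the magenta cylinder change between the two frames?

+1.2

They were about 3.7 units apart before and 4.9 after — 1.2 units further apart.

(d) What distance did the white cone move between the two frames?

2.0

From (5.5, 3.5) to (5.1, 1.5), the white cone covered √(0.4² + 2.0²) ≈ 2.0 units.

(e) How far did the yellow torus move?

2.3

From (5.6, 1.3) to (4.9, 3.5), the yellow torus covered √(0.7² + 2.2²) ≈ 2.3 units.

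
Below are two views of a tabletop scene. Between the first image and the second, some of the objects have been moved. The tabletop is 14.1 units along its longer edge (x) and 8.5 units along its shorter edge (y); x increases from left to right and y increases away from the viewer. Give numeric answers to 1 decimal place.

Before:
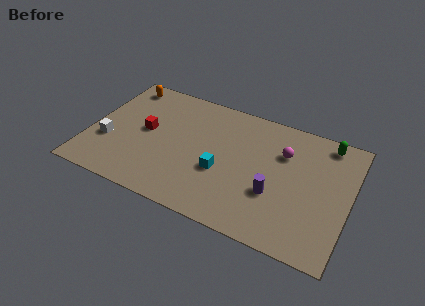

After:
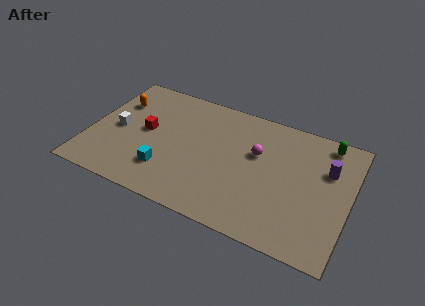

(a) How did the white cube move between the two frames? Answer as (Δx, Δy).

(0.4, 1.1)

From the two frames, the white cube sits at roughly (1.1, 3.0) before and (1.5, 4.1) after.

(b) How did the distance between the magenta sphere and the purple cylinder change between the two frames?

+0.9

They were about 2.9 units apart before and 3.8 after — 0.9 units further apart.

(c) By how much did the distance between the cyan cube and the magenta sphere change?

+1.5

The distance was about 4.0 in the first image and 5.5 in the second, so they moved 1.5 units further apart.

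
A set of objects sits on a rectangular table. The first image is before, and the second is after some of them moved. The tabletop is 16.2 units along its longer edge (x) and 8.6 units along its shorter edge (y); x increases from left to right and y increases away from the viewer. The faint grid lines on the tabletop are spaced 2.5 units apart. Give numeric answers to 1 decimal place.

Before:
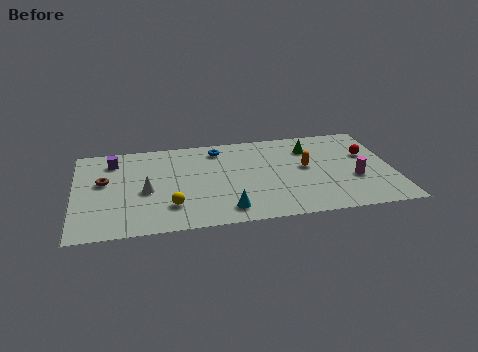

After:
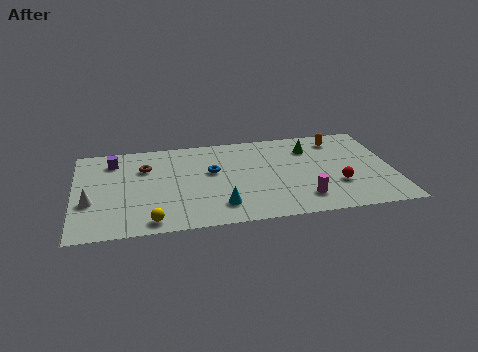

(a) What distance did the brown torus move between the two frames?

2.3

The brown torus moved from about (1.5, 5.0) to (3.6, 6.0), a distance of √(2.1² + 1.0²) ≈ 2.3.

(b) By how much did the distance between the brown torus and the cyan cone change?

-1.5

They were about 7.1 units apart before and 5.6 after — 1.5 units closer together.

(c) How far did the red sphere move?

3.1

From (15.0, 5.4) to (13.3, 2.8), the red sphere covered √(1.7² + 2.6²) ≈ 3.1 units.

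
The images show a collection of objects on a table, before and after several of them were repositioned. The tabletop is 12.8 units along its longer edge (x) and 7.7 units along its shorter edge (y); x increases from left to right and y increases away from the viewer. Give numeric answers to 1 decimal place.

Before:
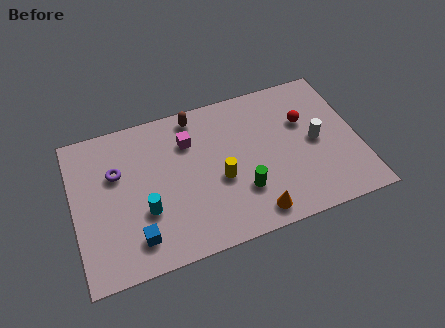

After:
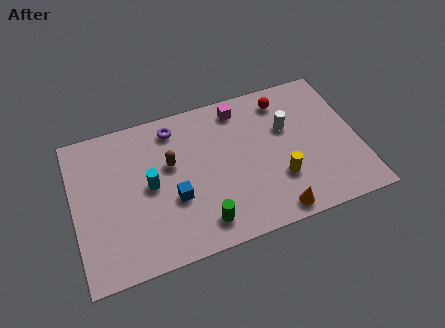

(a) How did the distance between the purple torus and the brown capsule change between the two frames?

-2.3

Before: roughly 4.1 units apart; after: 1.8. That's 2.3 units closer together.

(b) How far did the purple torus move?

3.1

The purple torus moved from about (2.0, 5.0) to (4.7, 6.5), a distance of √(2.7² + 1.5²) ≈ 3.1.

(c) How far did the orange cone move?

0.9

The orange cone moved from about (7.8, 1.0) to (8.7, 0.8), a distance of √(0.9² + 0.2²) ≈ 0.9.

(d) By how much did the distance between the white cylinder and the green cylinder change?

+1.7

The distance was about 3.8 in the first image and 5.5 in the second, so they moved 1.7 units further apart.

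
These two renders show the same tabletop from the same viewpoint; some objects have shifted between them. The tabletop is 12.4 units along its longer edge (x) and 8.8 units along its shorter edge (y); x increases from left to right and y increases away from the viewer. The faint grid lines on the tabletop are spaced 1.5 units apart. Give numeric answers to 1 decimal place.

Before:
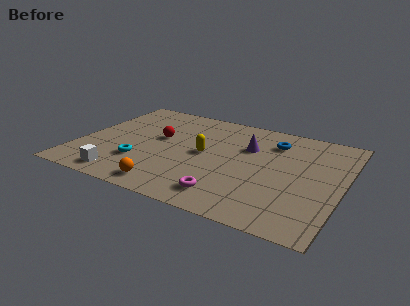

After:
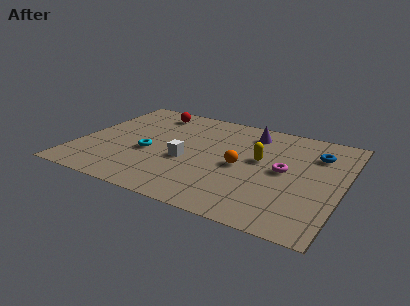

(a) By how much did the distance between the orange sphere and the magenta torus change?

-0.7

The distance was about 2.7 in the first image and 2.0 in the second, so they moved 0.7 units closer together.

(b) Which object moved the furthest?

the orange sphere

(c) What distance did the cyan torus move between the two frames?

1.0

From (3.1, 2.6) to (3.4, 3.6), the cyan torus covered √(0.3² + 1.0²) ≈ 1.0 units.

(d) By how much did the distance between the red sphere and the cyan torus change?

+1.3

Before: roughly 2.5 units apart; after: 3.8. That's 1.3 units further apart.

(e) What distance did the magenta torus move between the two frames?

3.8

The magenta torus was near (7.4, 1.5) before and (9.7, 4.5) after, so it travelled √(2.3² + 3.0²) ≈ 3.8 units.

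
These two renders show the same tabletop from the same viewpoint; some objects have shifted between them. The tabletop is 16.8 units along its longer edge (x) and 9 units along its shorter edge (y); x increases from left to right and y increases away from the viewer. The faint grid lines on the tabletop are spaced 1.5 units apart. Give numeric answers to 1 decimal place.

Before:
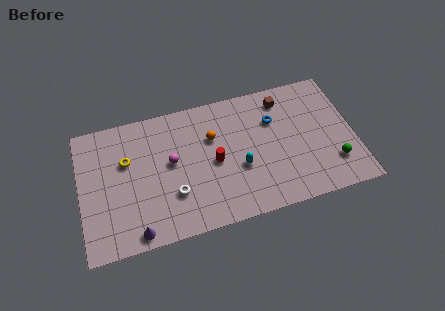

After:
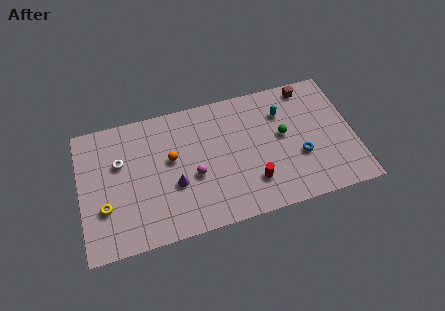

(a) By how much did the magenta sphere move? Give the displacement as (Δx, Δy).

(1.3, -1.3)

From the two frames, the magenta sphere sits at roughly (5.6, 5.0) before and (6.9, 3.7) after.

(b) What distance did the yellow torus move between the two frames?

3.2

The yellow torus moved from about (2.9, 5.8) to (1.4, 3.0), a distance of √(1.5² + 2.8²) ≈ 3.2.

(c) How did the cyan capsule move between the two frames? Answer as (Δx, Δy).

(2.9, 3.1)

From the two frames, the cyan capsule sits at roughly (9.7, 3.5) before and (12.6, 6.6) after.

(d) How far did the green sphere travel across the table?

4.0

From (15.4, 2.3) to (12.5, 5.0), the green sphere covered √(2.9² + 2.7²) ≈ 4.0 units.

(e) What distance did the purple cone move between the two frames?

3.5

The purple cone was near (3.2, 0.9) before and (5.7, 3.4) after, so it travelled √(2.5² + 2.5²) ≈ 3.5 units.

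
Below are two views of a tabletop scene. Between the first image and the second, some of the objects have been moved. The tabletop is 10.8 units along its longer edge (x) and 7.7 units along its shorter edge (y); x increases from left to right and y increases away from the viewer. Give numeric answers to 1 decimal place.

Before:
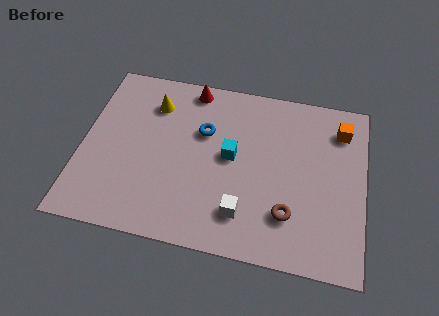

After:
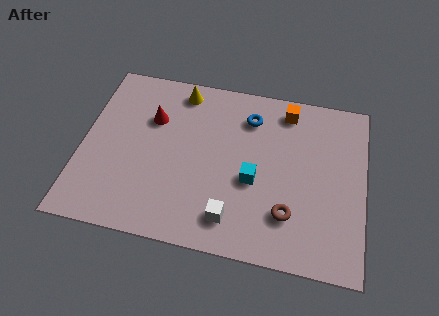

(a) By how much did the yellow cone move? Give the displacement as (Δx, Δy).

(1.0, 0.8)

The yellow cone started near (2.6, 5.9) and ended near (3.6, 6.7).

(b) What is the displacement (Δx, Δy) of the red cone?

(-1.4, -1.7)

From the two frames, the red cone sits at roughly (4.0, 6.9) before and (2.6, 5.2) after.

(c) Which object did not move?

the brown torus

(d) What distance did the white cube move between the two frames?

0.5

From (6.3, 1.7) to (5.9, 1.4), the white cube covered √(0.4² + 0.3²) ≈ 0.5 units.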